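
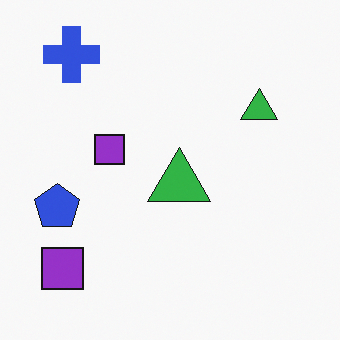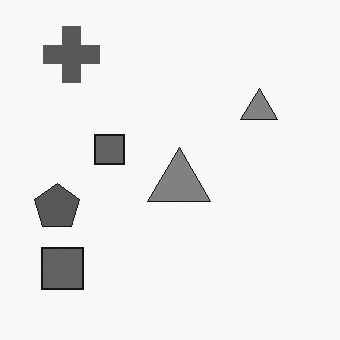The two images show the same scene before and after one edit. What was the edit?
The second image is the first converted to grayscale.

All color is removed — every shape is now a shade of grey.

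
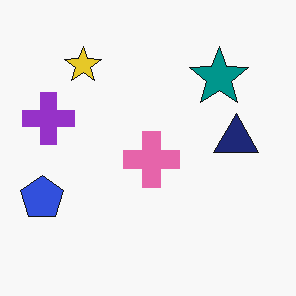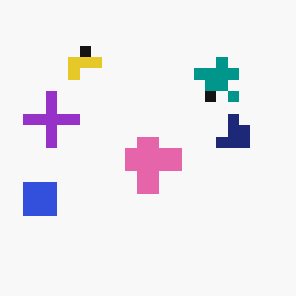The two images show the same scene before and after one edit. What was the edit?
This is the original image heavily pixelated into large blocks.

Shapes are reduced to large square blocks; fine edges and outlines are lost — a downscale-then-upscale (mosaic) effect.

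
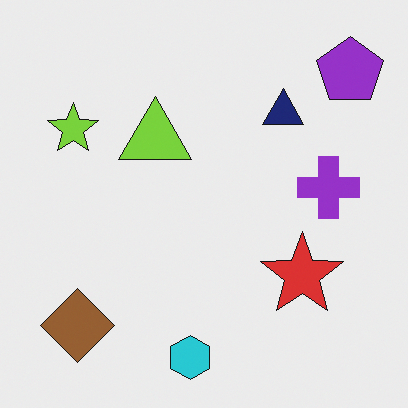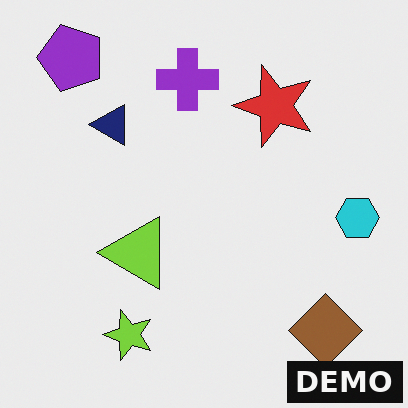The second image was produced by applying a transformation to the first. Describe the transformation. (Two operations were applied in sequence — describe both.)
It was rotated 90° counter-clockwise, then watermarked with the text "DEMO" in the lower-right corner.

The purple pentagon sits in the top-right of the first image and the top-left of the second — consistent with a whole-image 90° counter-clockwise rotation. A dark label reading "DEMO" appears in the lower-right corner.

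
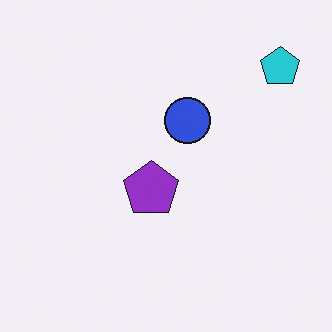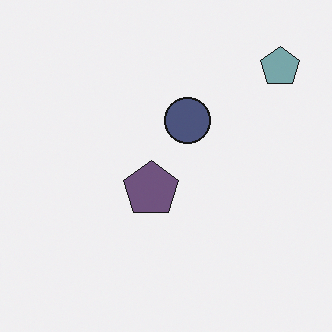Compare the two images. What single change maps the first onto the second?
This is the original image made much more muted (saturation change).

All colors are more muted and greyish — a global saturation change.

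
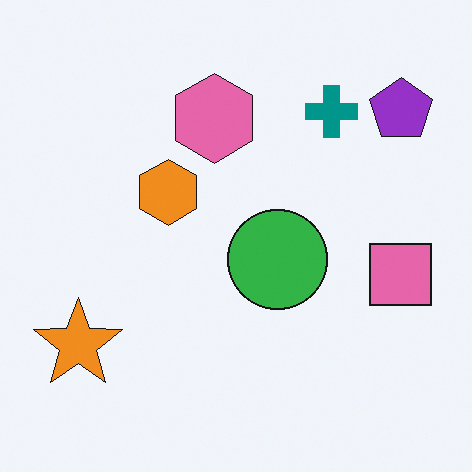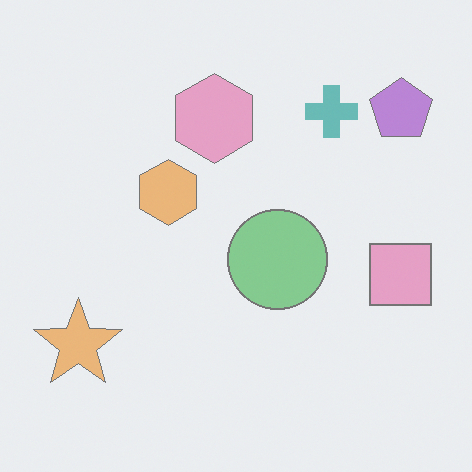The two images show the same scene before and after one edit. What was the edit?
The image was given much lower contrast.

Tones are pushed toward mid-grey across the whole image — a global contrast change.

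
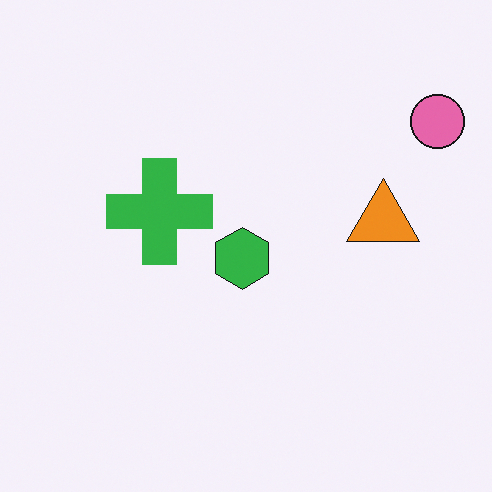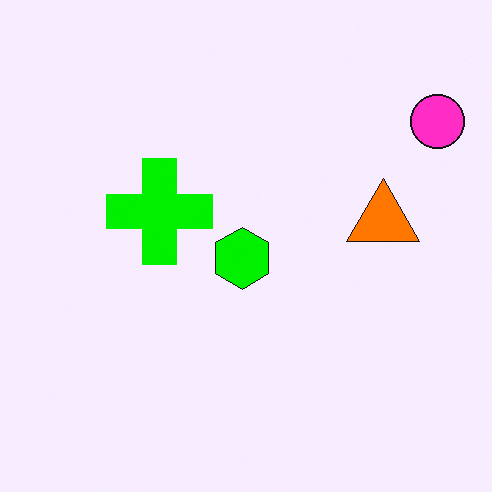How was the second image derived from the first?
Made much more vivid (saturation change).

All colors are more vivid — a global saturation change.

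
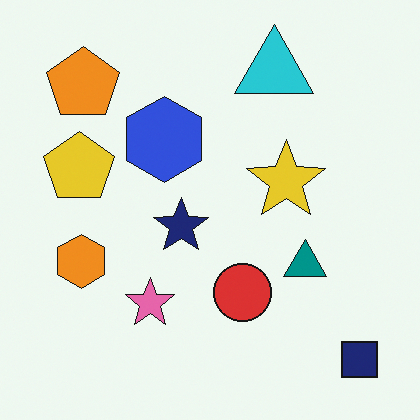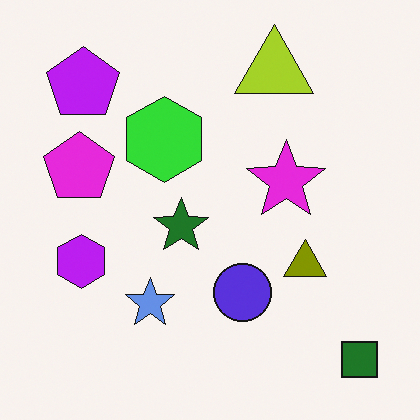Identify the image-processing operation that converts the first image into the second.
Hue-shifted through roughly half the color wheel.

Every shape's color has rotated by the same amount around the hue wheel — a uniform hue shift.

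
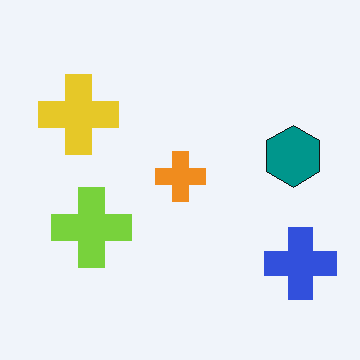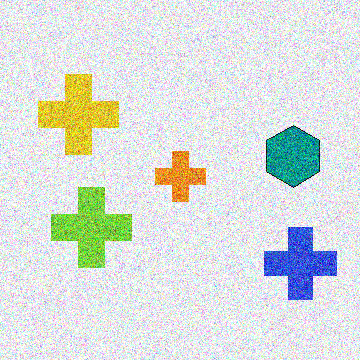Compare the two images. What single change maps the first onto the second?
The second image is the first degraded with a thick layer of grain.

Random speckle covers the whole image, including the flat background.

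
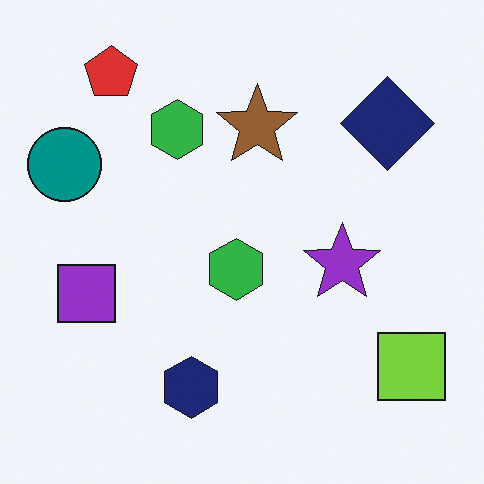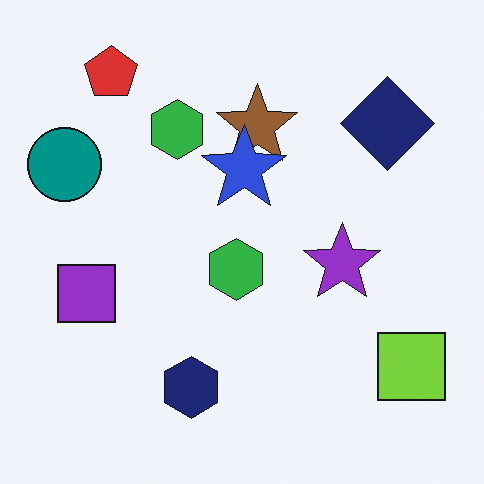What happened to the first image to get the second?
The second image is the first overlaid with an additional blue star.

A blue star appears in the second image that is absent from the first.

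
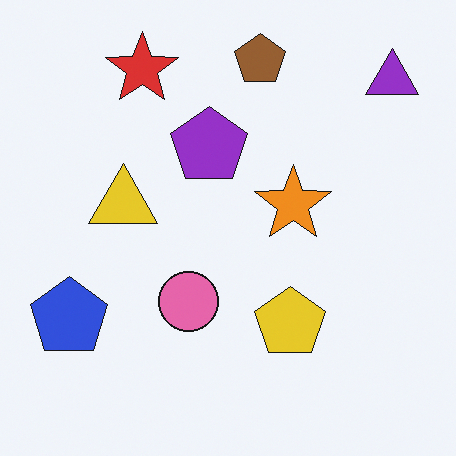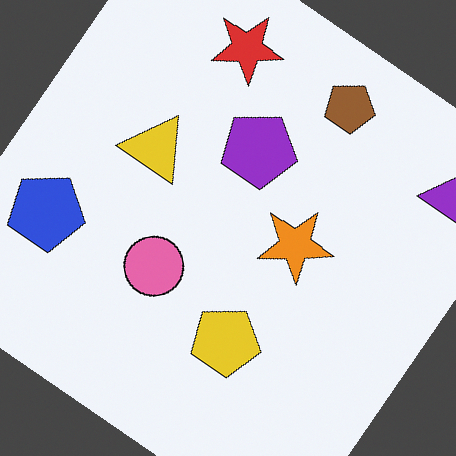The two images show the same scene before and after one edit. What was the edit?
The transformation is: rotated clockwise by a large amount — several tens of degrees.

Every shape is tilted by the same angle and the image corners show triangular fill wedges — a whole-image rotation by a non-right angle.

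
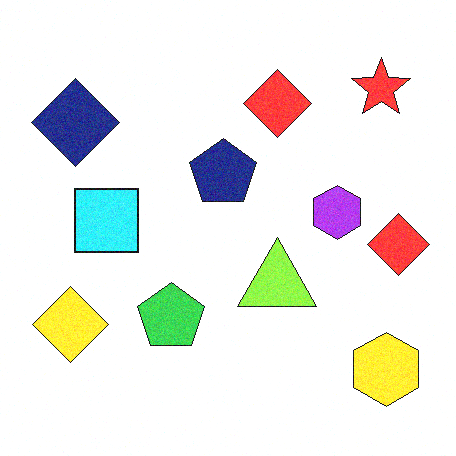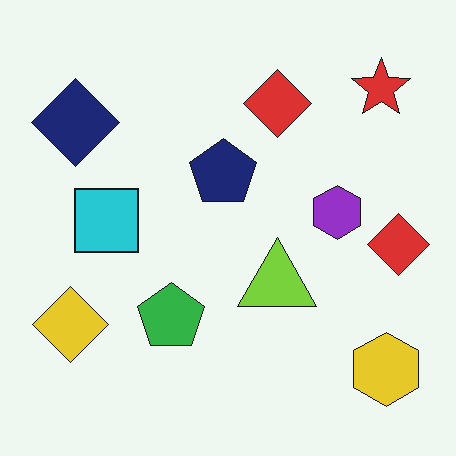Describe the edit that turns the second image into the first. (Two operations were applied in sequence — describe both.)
It was degraded with subtle gaussian noise, then slightly brightened.

Random speckle covers the whole image, including the flat background. Every pixel — background and shapes alike — is uniformly brightened.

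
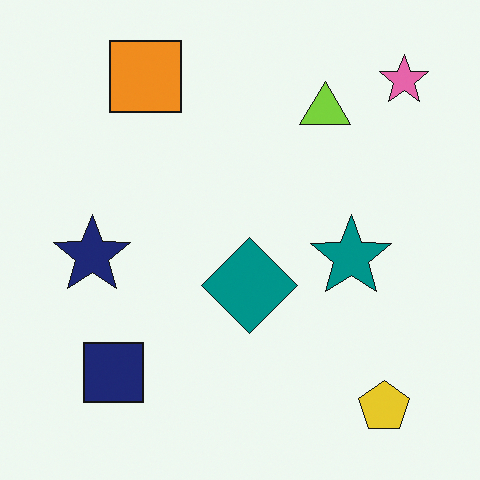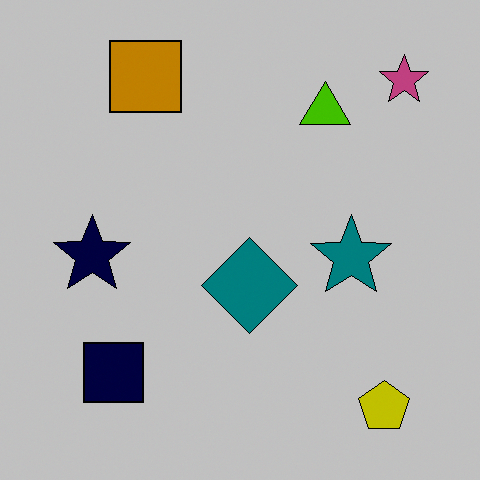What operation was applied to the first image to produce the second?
The transformation is: aggressively posterized.

Each flat color has snapped to a coarser quantized level — most visibly, the near-white background has dropped to a flat grey.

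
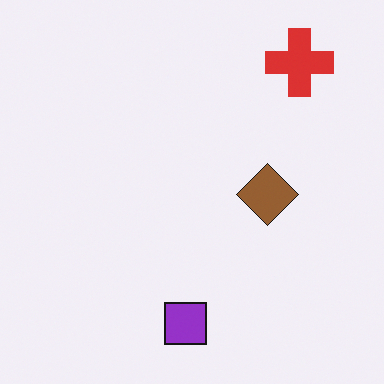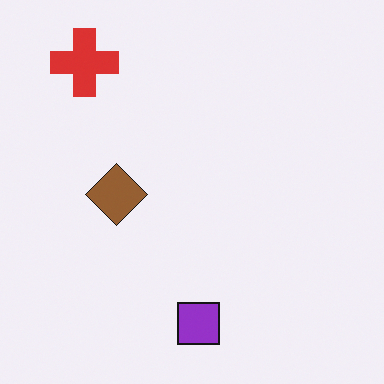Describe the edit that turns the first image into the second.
This is the original image flipped horizontally (left ↔ right).

The red cross is in the top-right of the first image and the top-left of the second — shapes on opposite sides of the vertical midline have swapped in a mirror flip.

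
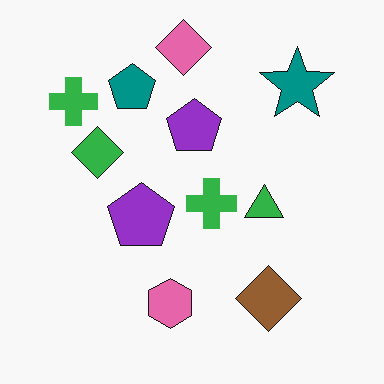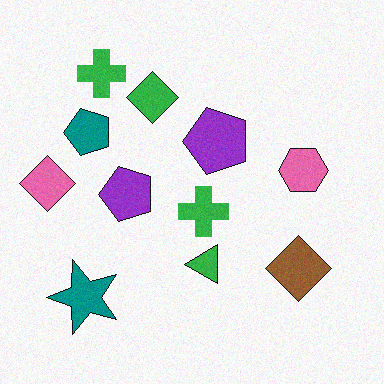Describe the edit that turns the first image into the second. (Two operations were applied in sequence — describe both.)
It was degraded with subtle gaussian noise, then transposed (reflected across the top-left ↔ bottom-right diagonal).

Random speckle covers the whole image, including the flat background. Shapes have swapped their row and column positions — what was in the top-right is now in the bottom-left — a diagonal reflection.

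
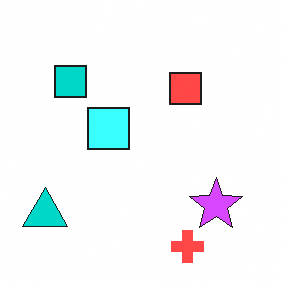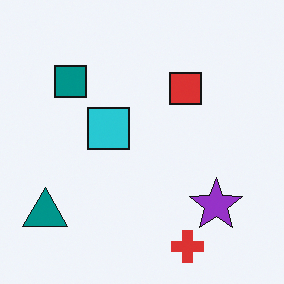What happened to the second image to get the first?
This is the original image substantially brightened.

Every pixel — background and shapes alike — is uniformly brightened.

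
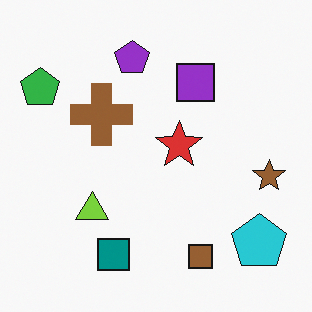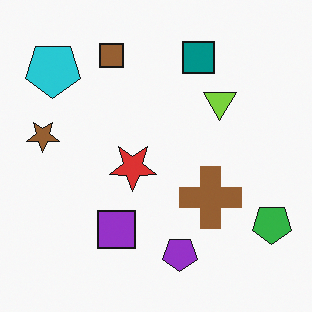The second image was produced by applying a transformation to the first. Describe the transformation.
This is the original image rotated 180°.

The green pentagon sits in the top-left of the first image and the bottom-right of the second — consistent with a whole-image 180° rotation.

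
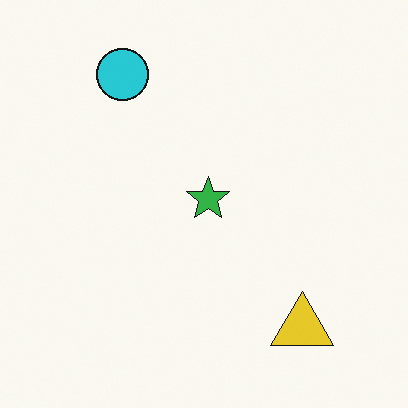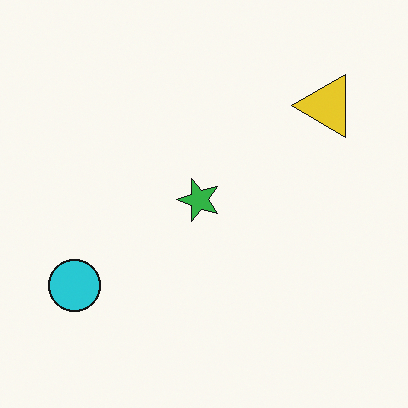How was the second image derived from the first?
The second image is the first rotated 90° counter-clockwise.

The yellow triangle sits in the bottom-right of the first image and the top-right of the second — consistent with a whole-image 90° counter-clockwise rotation.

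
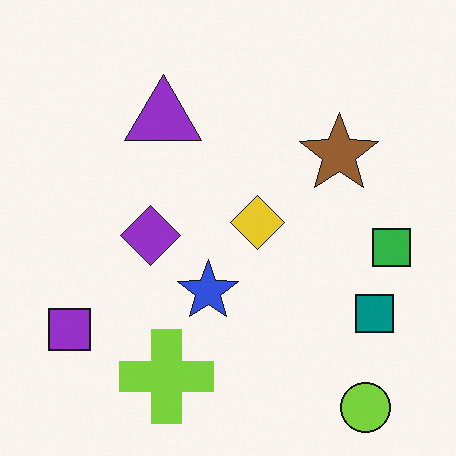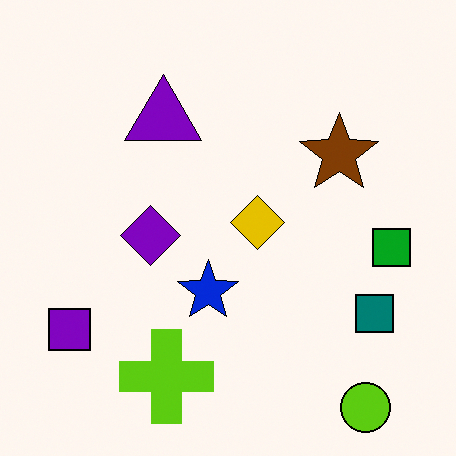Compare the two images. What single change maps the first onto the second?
It was given slightly increased contrast.

Tones are pushed away from mid-grey across the whole image — a global contrast change.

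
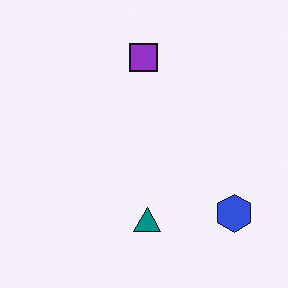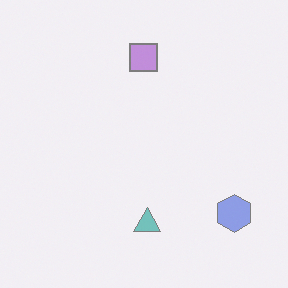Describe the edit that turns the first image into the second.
This is the original image washed out (contrast reduced).

Tones are pushed toward mid-grey across the whole image — a global contrast change.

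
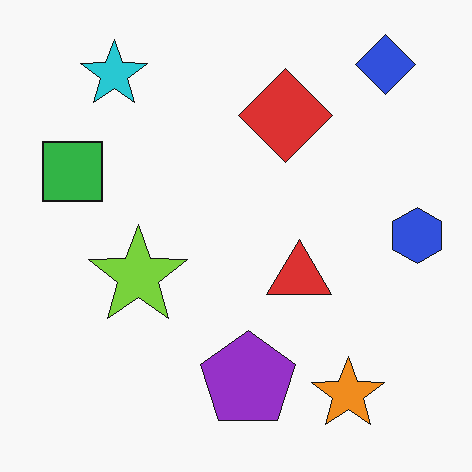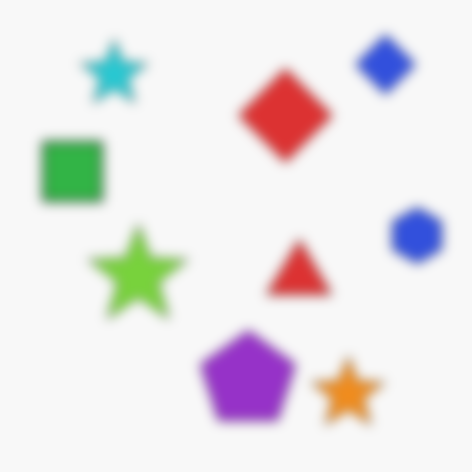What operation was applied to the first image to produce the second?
This is the original image strongly gaussian-blurred.

Shape edges and outlines are uniformly softened across the whole image.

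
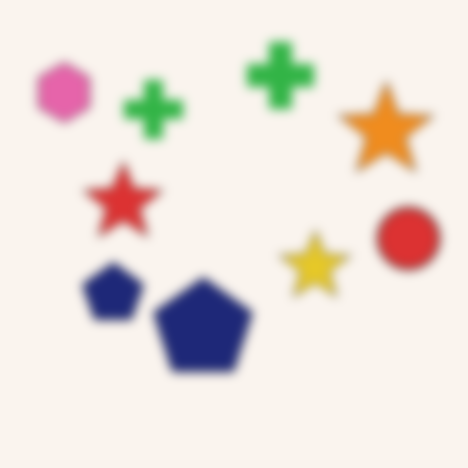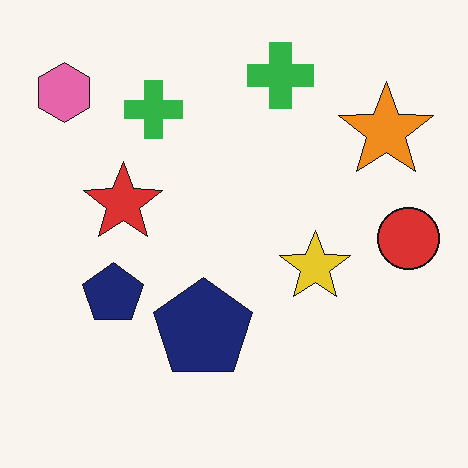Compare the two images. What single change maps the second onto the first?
It was heavily blurred.

Shape edges and outlines are uniformly softened across the whole image.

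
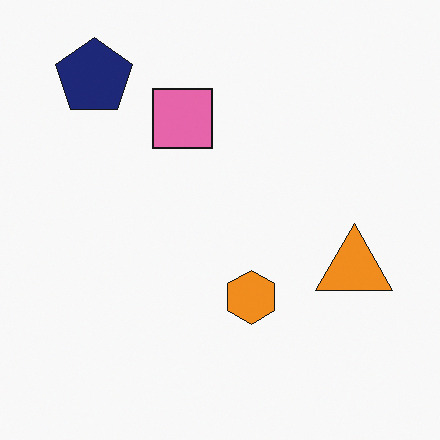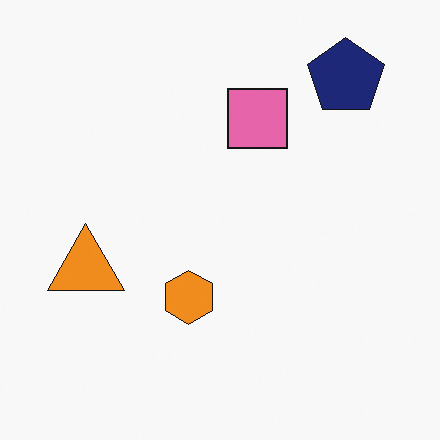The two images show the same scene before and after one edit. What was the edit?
Flipped horizontally (left ↔ right).

The orange triangle is in the right of the first image and the left of the second — shapes on opposite sides of the vertical midline have swapped in a mirror flip.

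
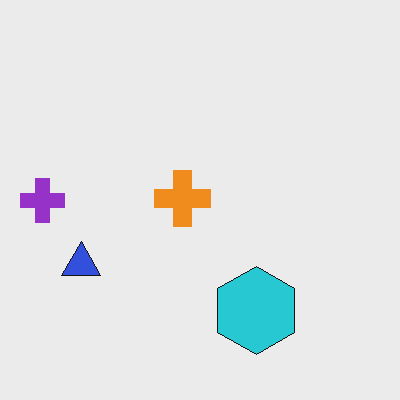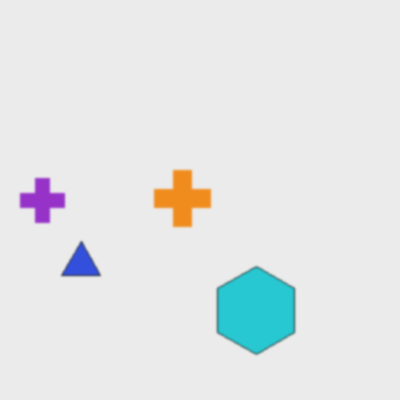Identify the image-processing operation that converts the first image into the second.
Slightly softened.

Shape edges and outlines are uniformly softened across the whole image.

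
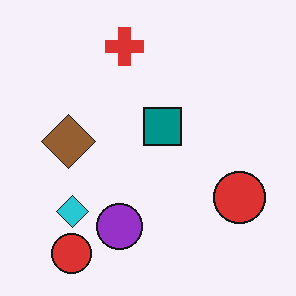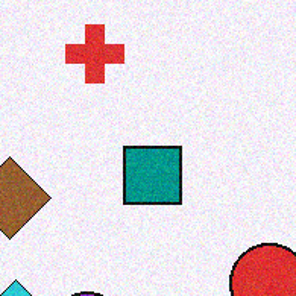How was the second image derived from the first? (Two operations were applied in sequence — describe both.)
It was degraded with light additive noise, then cropped to a modestly smaller region and rescaled.

Random speckle covers the whole image, including the flat background. The visible shapes are larger and the field of view is narrower; shapes near the original edges may be partly or wholly outside the frame — a crop-and-rescale.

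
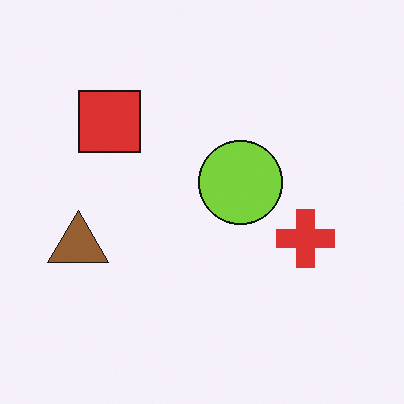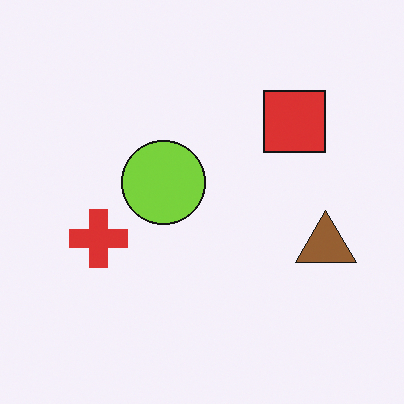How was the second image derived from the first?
The image was flipped horizontally (left ↔ right).

The brown triangle is in the left of the first image and the right of the second — shapes on opposite sides of the vertical midline have swapped in a mirror flip.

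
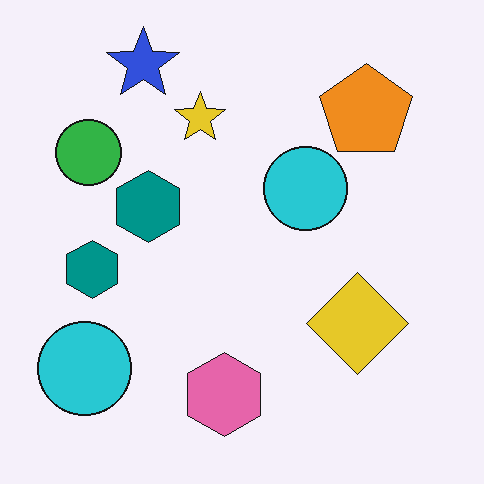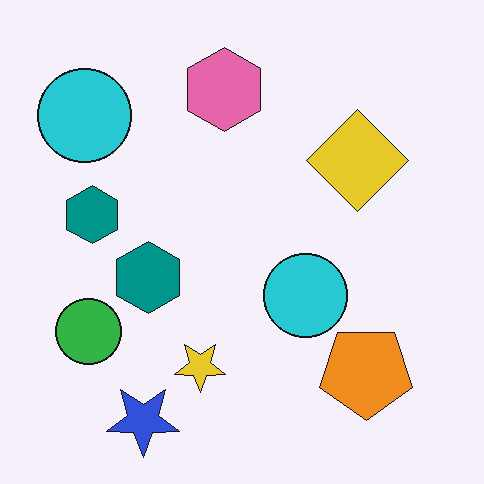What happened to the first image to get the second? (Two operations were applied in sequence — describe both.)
This is the original image flipped vertically (top ↔ bottom), then given moderate JPEG compression.

The blue star is in the top-left of the first image and the bottom-left of the second — shapes on opposite sides of the horizontal midline have swapped in a mirror flip. Blocky 8×8 compression artifacts appear around shape edges and the flat background shows ringing — characteristic JPEG degradation.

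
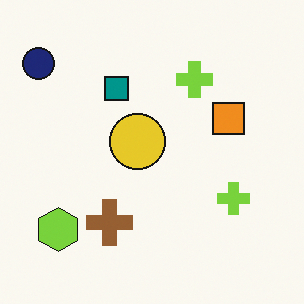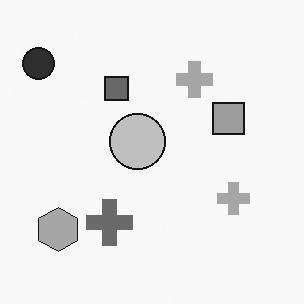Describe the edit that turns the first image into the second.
The transformation is: converted to grayscale.

All color is removed — every shape is now a shade of grey.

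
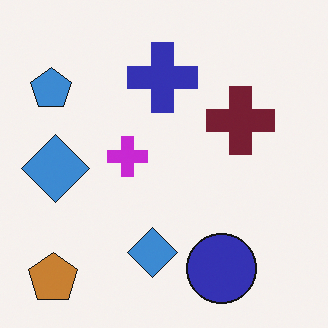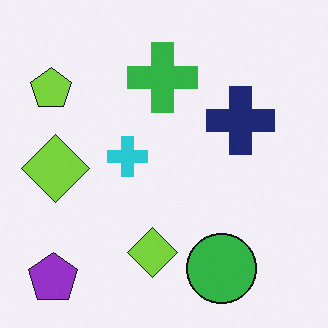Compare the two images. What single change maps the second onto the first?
It was hue-shifted through roughly a third of the color wheel.

Every shape's color has rotated by the same amount around the hue wheel — a uniform hue shift.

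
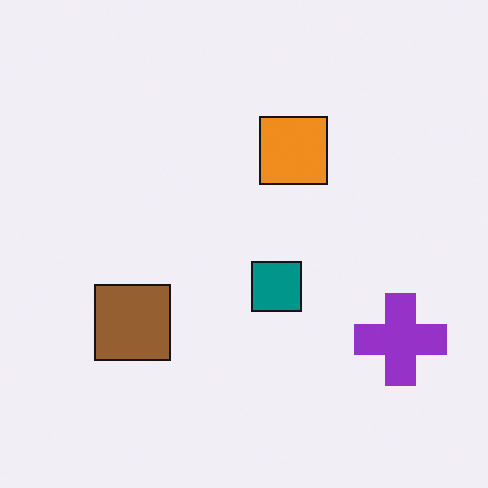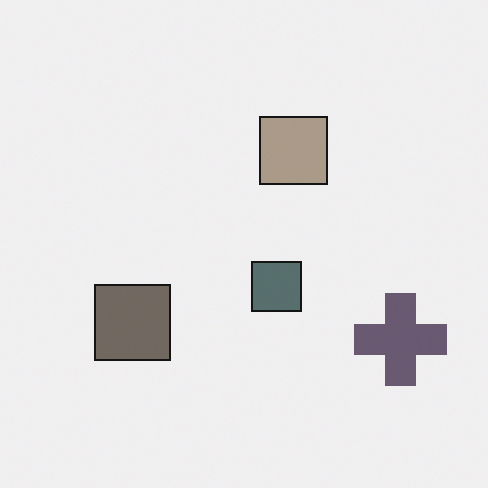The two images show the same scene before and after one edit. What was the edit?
It was made much more muted (saturation change).

All colors are more muted and greyish — a global saturation change.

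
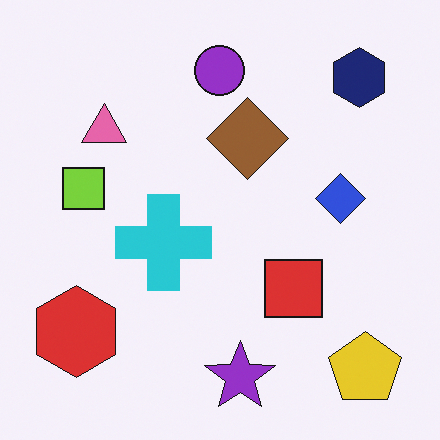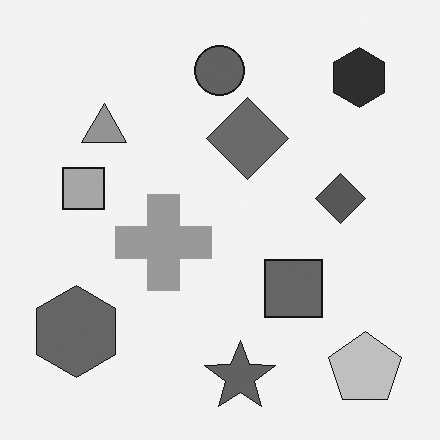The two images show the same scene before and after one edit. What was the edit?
The transformation is: converted to grayscale.

All color is removed — every shape is now a shade of grey.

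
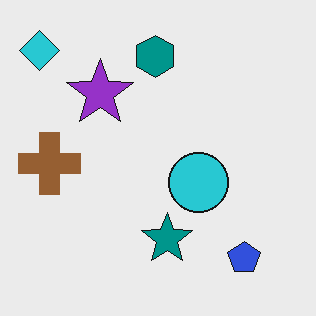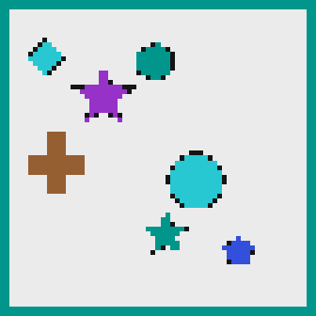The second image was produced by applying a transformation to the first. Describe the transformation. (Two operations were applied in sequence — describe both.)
Lightly pixelated (a mild mosaic effect), then framed with a teal border.

Shapes are reduced to large square blocks; fine edges and outlines are lost — a downscale-then-upscale (mosaic) effect. A solid teal frame runs around the edge of the second image, with the content slightly shrunk inside it.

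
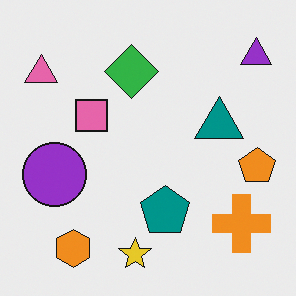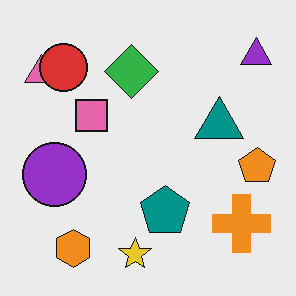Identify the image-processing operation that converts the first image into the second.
The second image is the first overlaid with an additional red circle.

A red circle appears in the second image that is absent from the first.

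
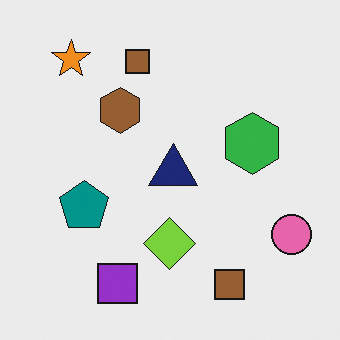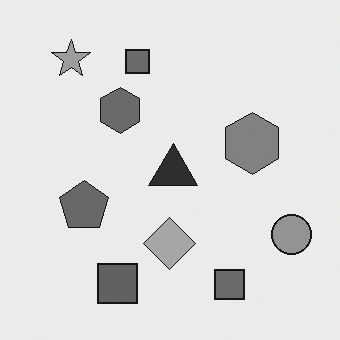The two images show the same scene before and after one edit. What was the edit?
The image was converted to grayscale.

All color is removed — every shape is now a shade of grey.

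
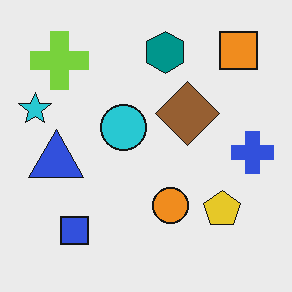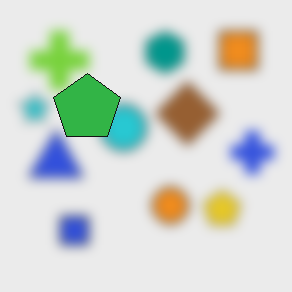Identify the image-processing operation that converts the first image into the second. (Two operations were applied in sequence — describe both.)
The image was heavily blurred, then overlaid with an additional green pentagon.

Shape edges and outlines are uniformly softened across the whole image. A green pentagon appears in the second image that is absent from the first.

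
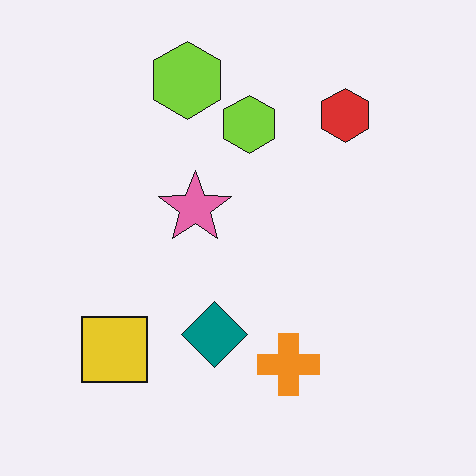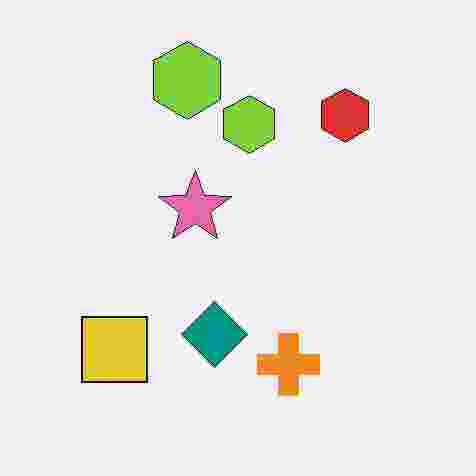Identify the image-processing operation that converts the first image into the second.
The image was heavily JPEG-compressed with obvious blocking artifacts.

Blocky 8×8 compression artifacts appear around shape edges and the flat background shows ringing — characteristic JPEG degradation.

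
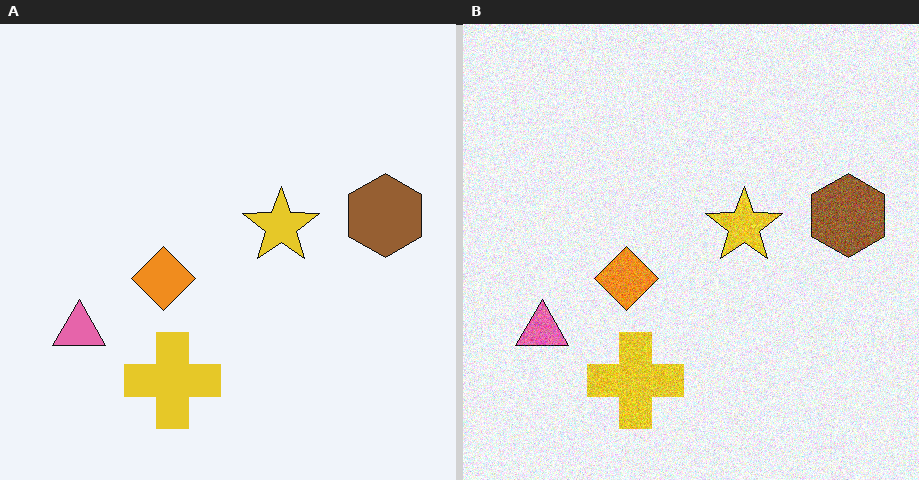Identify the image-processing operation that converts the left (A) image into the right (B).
Degraded with visible gaussian noise.

Random speckle covers the whole image, including the flat background.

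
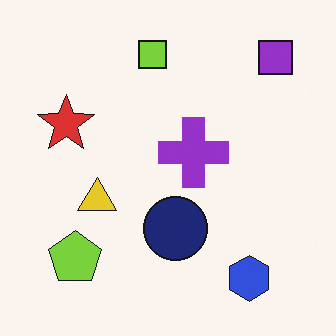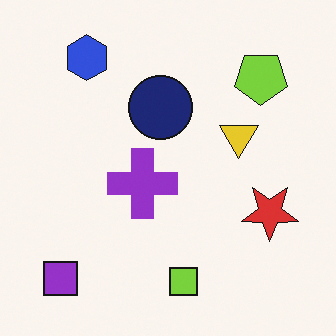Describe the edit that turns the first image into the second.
This is the original image rotated 180°.

The purple square sits in the top-right of the first image and the bottom-left of the second — consistent with a whole-image 180° rotation.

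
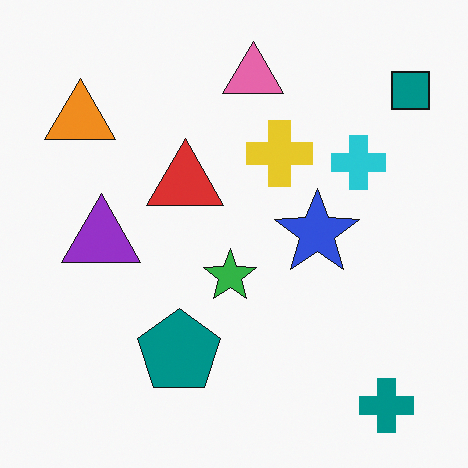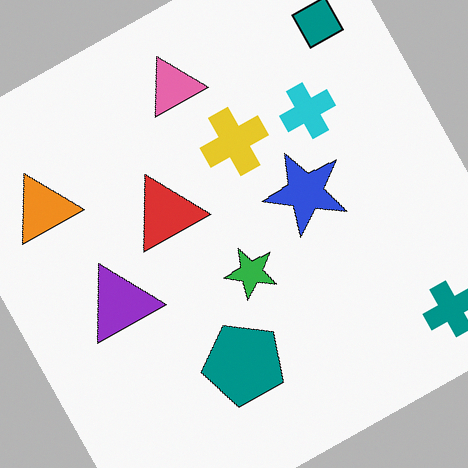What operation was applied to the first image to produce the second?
It was rotated counter-clockwise by a clearly visible amount.

Every shape is tilted by the same angle and the image corners show triangular fill wedges — a whole-image rotation by a non-right angle.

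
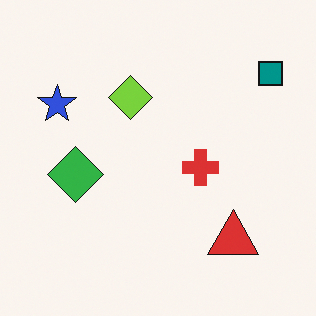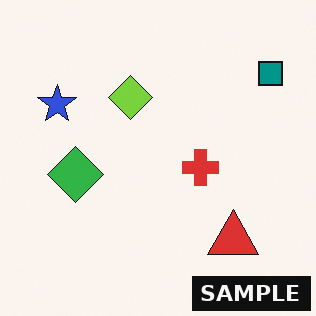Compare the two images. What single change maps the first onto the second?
This is the original image watermarked with the text "SAMPLE" in the lower-right corner.

A dark label reading "SAMPLE" appears in the lower-right corner.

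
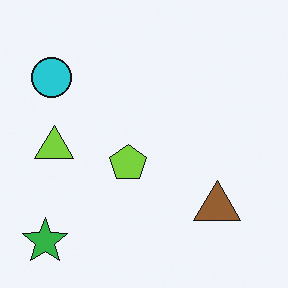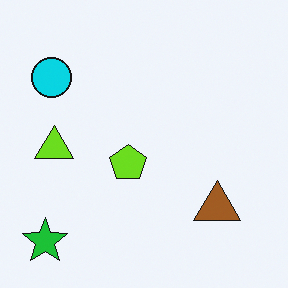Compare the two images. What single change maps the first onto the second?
The image was slightly oversaturated.

All colors are more vivid — a global saturation change.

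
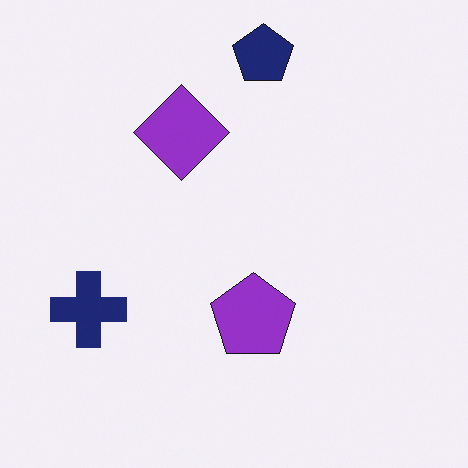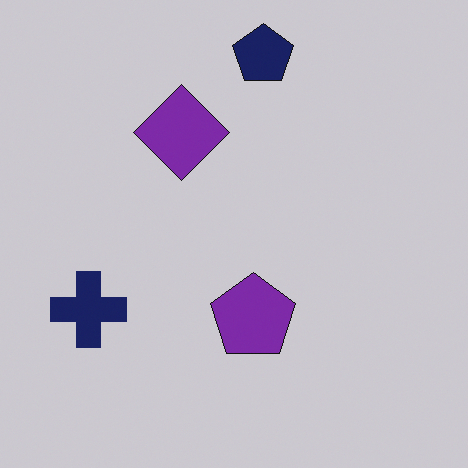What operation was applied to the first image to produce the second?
The image was slightly darkened.

Every pixel — background and shapes alike — is uniformly darkened.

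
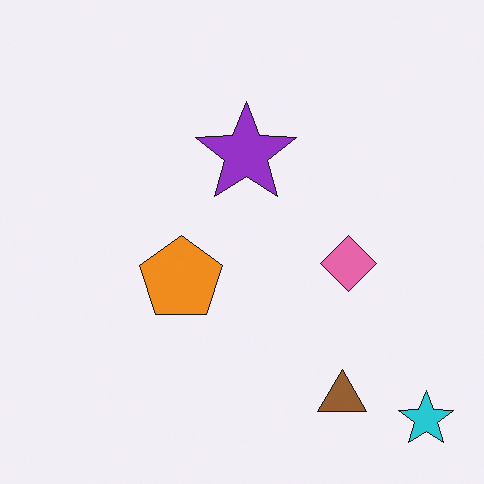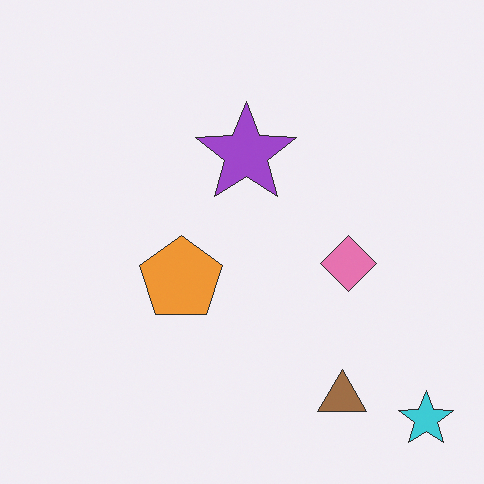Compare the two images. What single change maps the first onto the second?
The second image is the first given slightly reduced contrast.

Tones are pushed toward mid-grey across the whole image — a global contrast change.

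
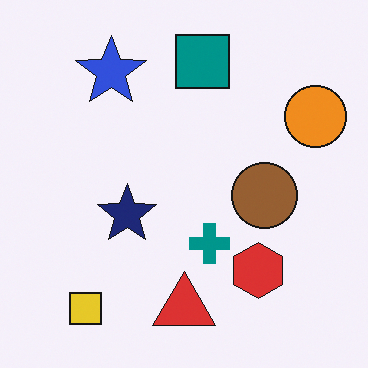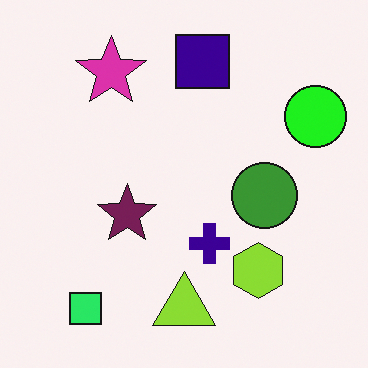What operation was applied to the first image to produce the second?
The transformation is: hue-shifted noticeably.

Every shape's color has rotated by the same amount around the hue wheel — a uniform hue shift.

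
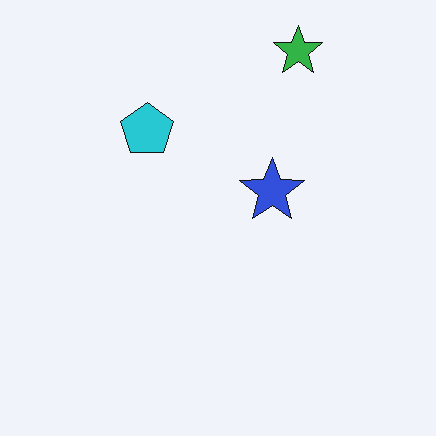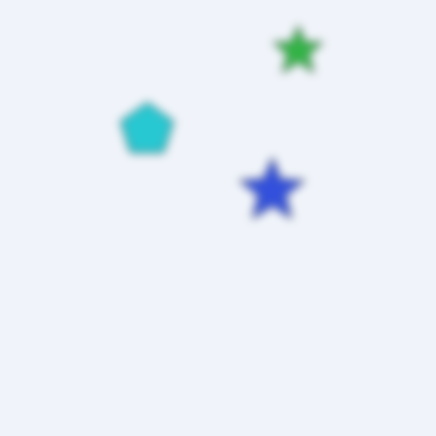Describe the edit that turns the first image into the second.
The transformation is: noticeably gaussian-blurred.

Shape edges and outlines are uniformly softened across the whole image.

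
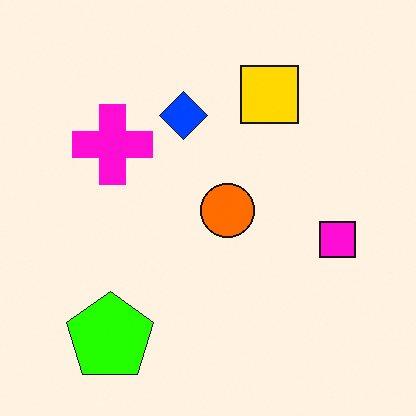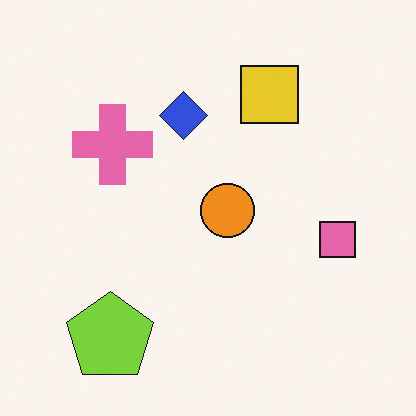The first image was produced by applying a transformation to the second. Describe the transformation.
The image was made much more vivid (saturation change).

All colors are more vivid — a global saturation change.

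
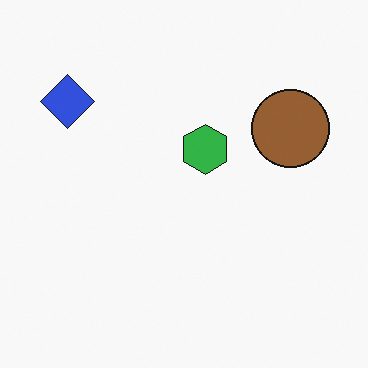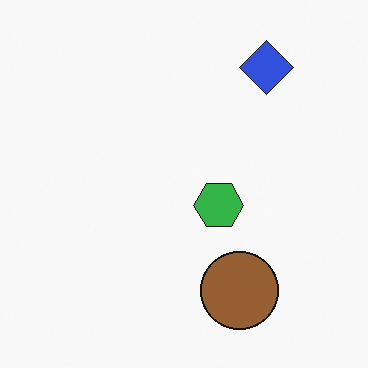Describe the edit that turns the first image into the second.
The transformation is: rotated 90° clockwise.

The blue diamond sits in the top-left of the first image and the top-right of the second — consistent with a whole-image 90° clockwise rotation.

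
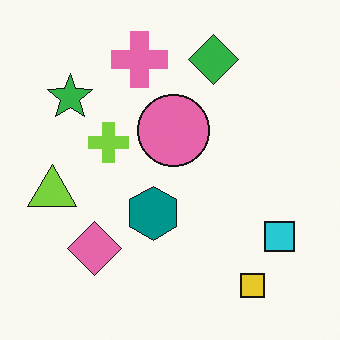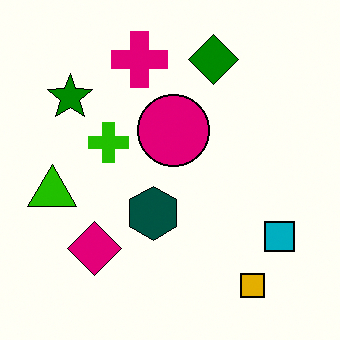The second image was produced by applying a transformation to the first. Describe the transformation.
The image was boosted in contrast.

Tones are pushed away from mid-grey across the whole image — a global contrast change.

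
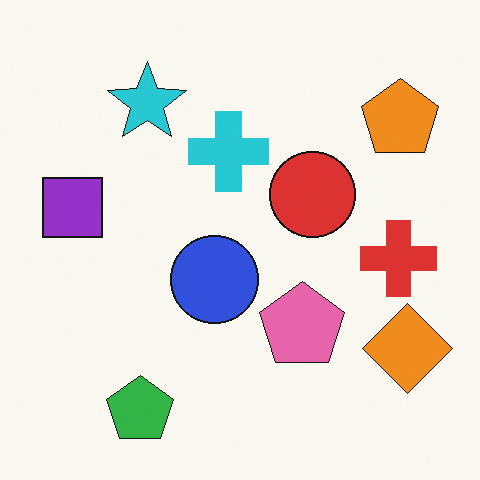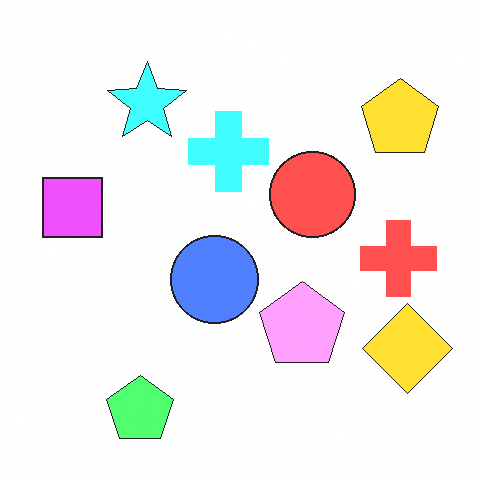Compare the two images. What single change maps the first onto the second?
Noticeably brightened.

Every pixel — background and shapes alike — is uniformly brightened.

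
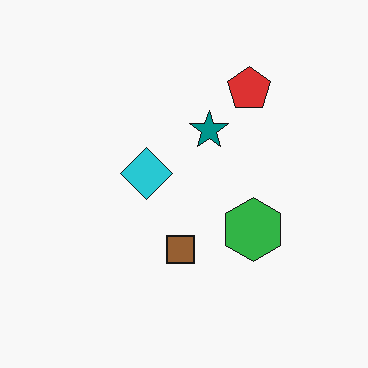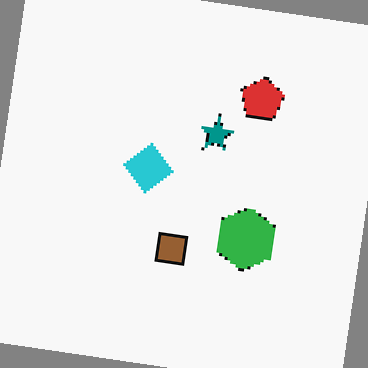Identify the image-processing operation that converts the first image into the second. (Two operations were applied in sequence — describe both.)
It was lightly pixelated (a mild mosaic effect), then rotated clockwise by a small amount.

Shapes are reduced to large square blocks; fine edges and outlines are lost — a downscale-then-upscale (mosaic) effect. Every shape is tilted by the same angle and the image corners show triangular fill wedges — a whole-image rotation by a non-right angle.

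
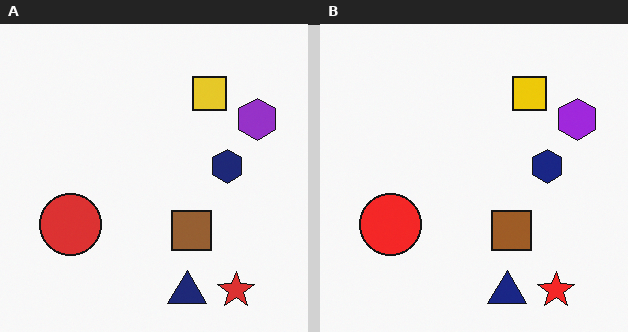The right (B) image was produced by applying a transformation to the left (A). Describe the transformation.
It was slightly oversaturated.

All colors are more vivid — a global saturation change.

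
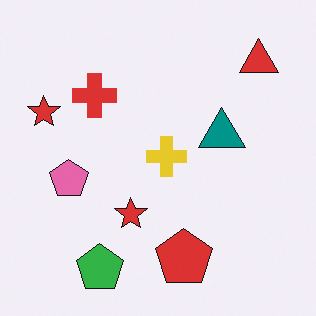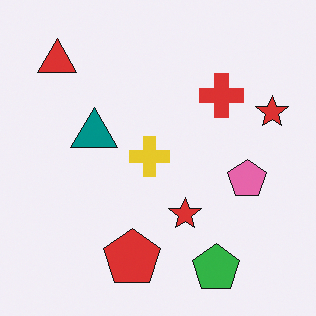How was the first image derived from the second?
The transformation is: flipped horizontally (left ↔ right).

The red triangle is in the top-left of the second image and the top-right of the first — shapes on opposite sides of the vertical midline have swapped in a mirror flip.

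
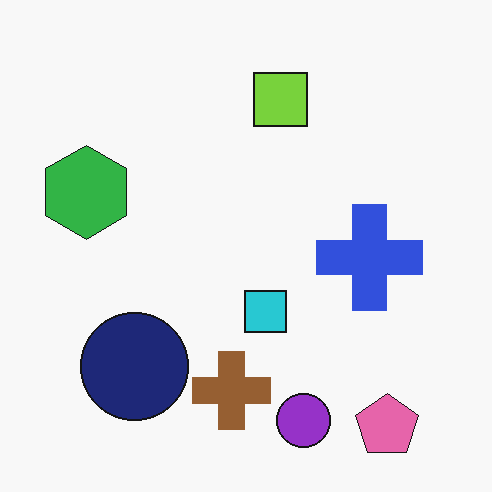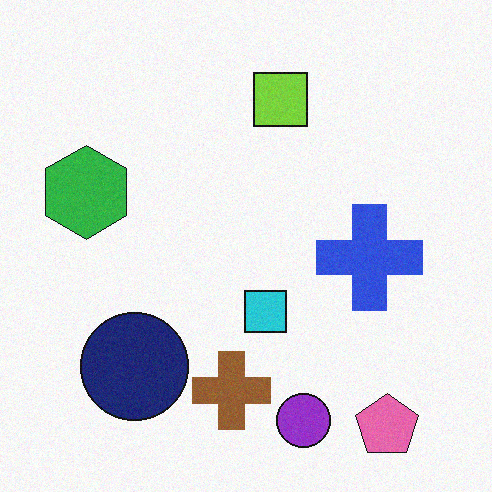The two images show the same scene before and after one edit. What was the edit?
It was degraded with subtle gaussian noise.

Random speckle covers the whole image, including the flat background.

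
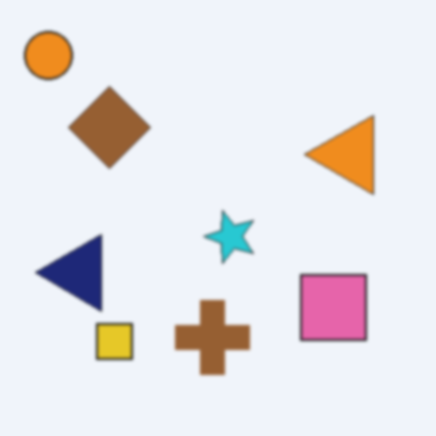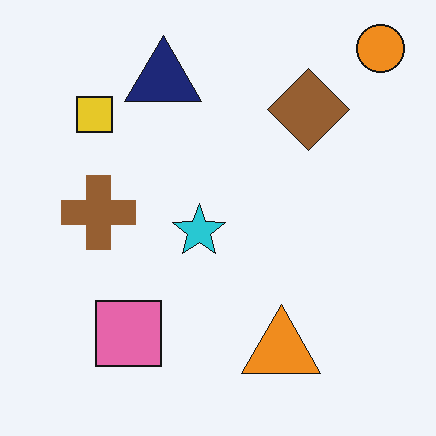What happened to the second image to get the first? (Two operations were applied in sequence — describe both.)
The image was given a subtle gaussian blur, then rotated 90° counter-clockwise.

Shape edges and outlines are uniformly softened across the whole image. The orange circle sits in the top-right of the second image and the top-left of the first — consistent with a whole-image 90° counter-clockwise rotation.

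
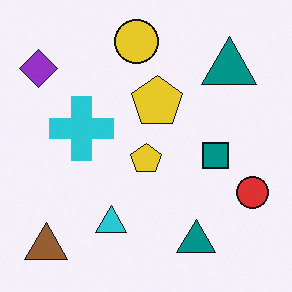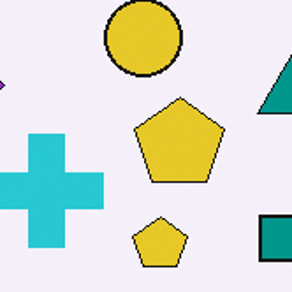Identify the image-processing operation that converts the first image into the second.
The second image is the first cropped to a noticeably smaller region and rescaled.

The visible shapes are larger and the field of view is narrower; shapes near the original edges may be partly or wholly outside the frame — a crop-and-rescale.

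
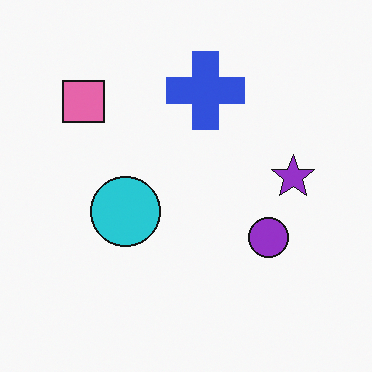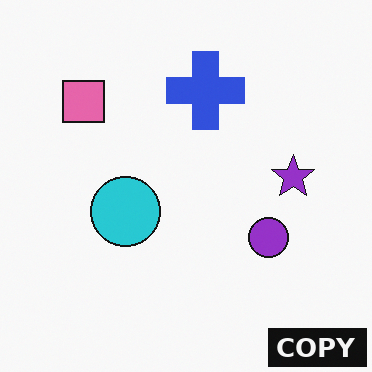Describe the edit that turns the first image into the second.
This is the original image watermarked with the text "COPY" in the lower-right corner.

A dark label reading "COPY" appears in the lower-right corner.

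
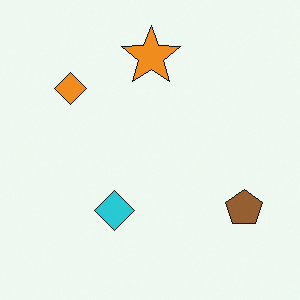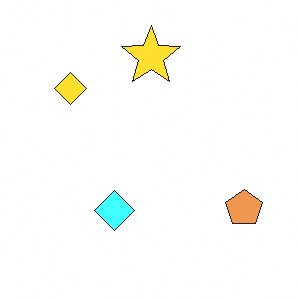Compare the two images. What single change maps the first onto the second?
The image was brightened a lot.

Every pixel — background and shapes alike — is uniformly brightened.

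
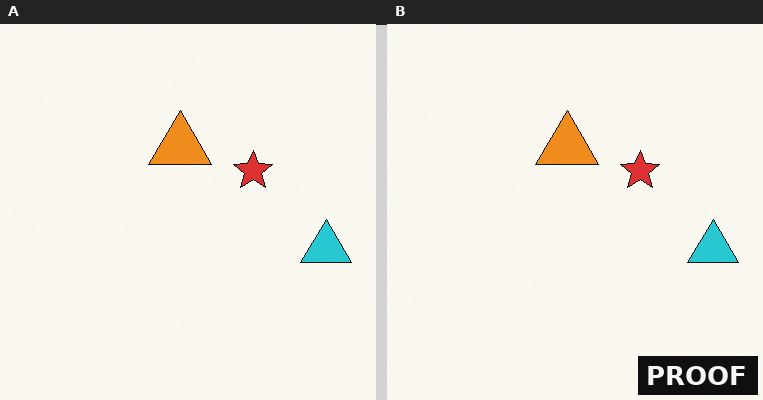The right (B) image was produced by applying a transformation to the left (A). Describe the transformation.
The image was watermarked with the text "PROOF" in the lower-right corner.

A dark label reading "PROOF" appears in the lower-right corner.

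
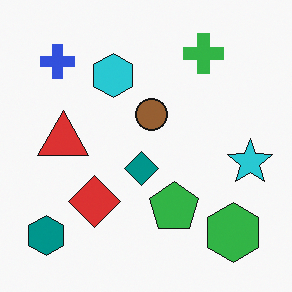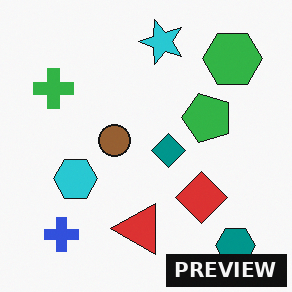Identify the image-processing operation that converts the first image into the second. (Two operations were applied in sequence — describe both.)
Rotated 90° counter-clockwise, then watermarked with the text "PREVIEW" in the lower-right corner.

The teal hexagon sits in the bottom-left of the first image and the bottom-right of the second — consistent with a whole-image 90° counter-clockwise rotation. A dark label reading "PREVIEW" appears in the lower-right corner.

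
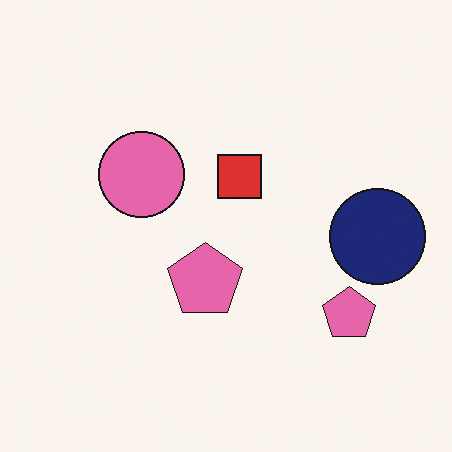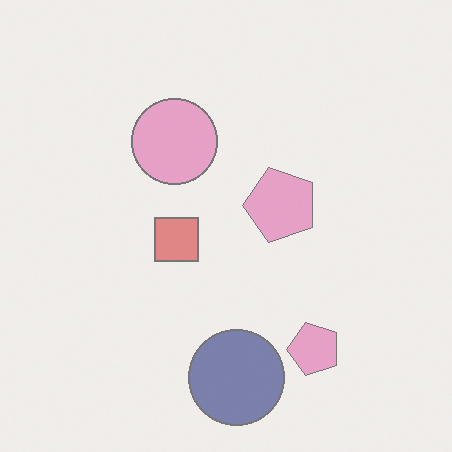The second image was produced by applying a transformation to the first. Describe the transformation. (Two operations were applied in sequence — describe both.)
It was transposed (reflected across the top-left ↔ bottom-right diagonal), then given much lower contrast.

Shapes have swapped their row and column positions — what was in the top-right is now in the bottom-left — a diagonal reflection. Tones are pushed toward mid-grey across the whole image — a global contrast change.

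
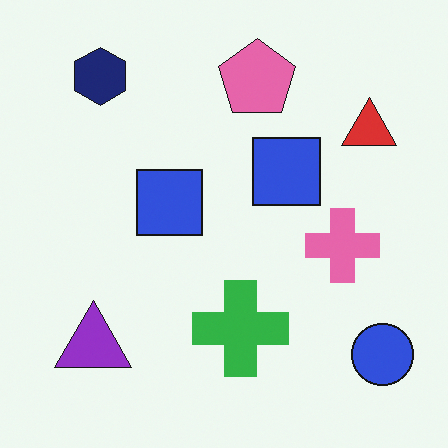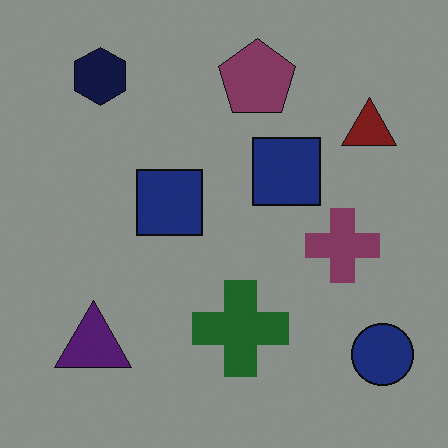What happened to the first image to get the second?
This is the original image substantially darkened.

Every pixel — background and shapes alike — is uniformly darkened.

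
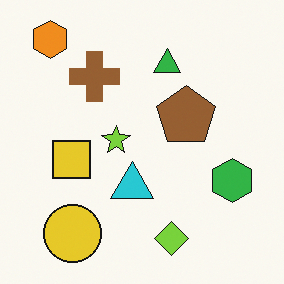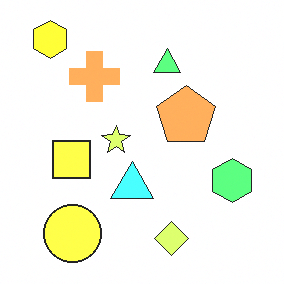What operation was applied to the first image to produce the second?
The transformation is: substantially brightened.

Every pixel — background and shapes alike — is uniformly brightened.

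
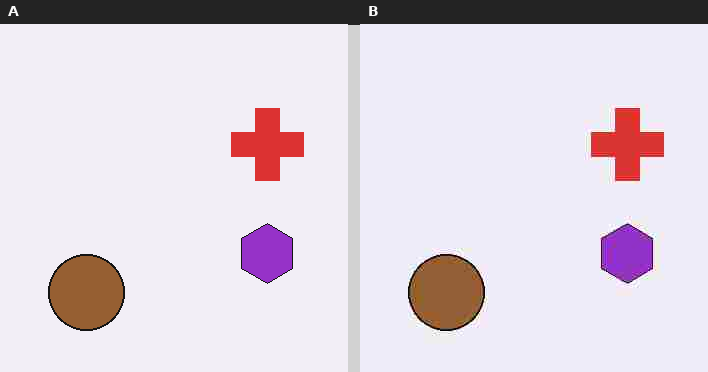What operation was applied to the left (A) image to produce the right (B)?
The image was heavily JPEG-compressed with obvious blocking artifacts.

Blocky 8×8 compression artifacts appear around shape edges and the flat background shows ringing — characteristic JPEG degradation.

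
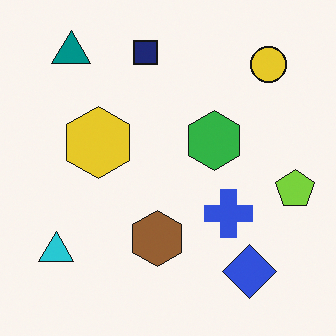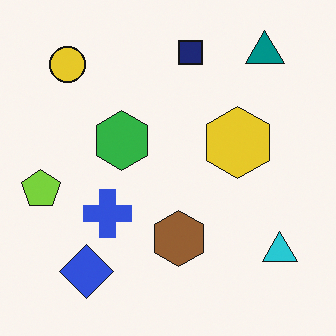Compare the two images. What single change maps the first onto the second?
The second image is the first flipped horizontally (left ↔ right).

The lime pentagon is in the right of the first image and the left of the second — shapes on opposite sides of the vertical midline have swapped in a mirror flip.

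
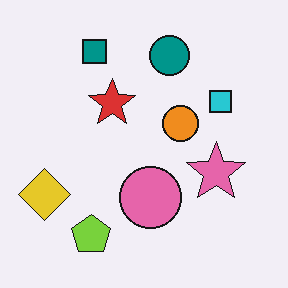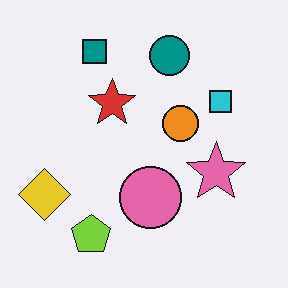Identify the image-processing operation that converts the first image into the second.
The second image is the first JPEG-compressed with visible artifacts.

Blocky 8×8 compression artifacts appear around shape edges and the flat background shows ringing — characteristic JPEG degradation.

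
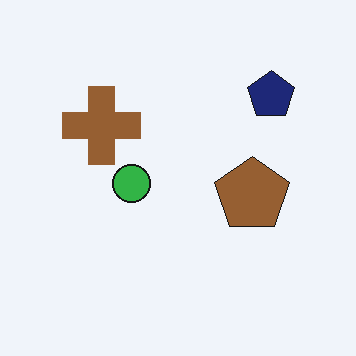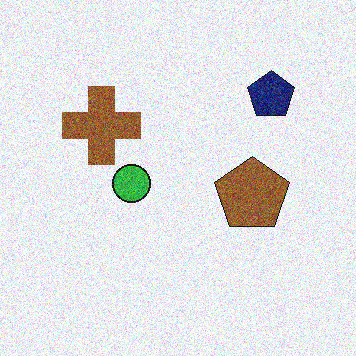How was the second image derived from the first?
The image was degraded with visible gaussian noise.

Random speckle covers the whole image, including the flat background.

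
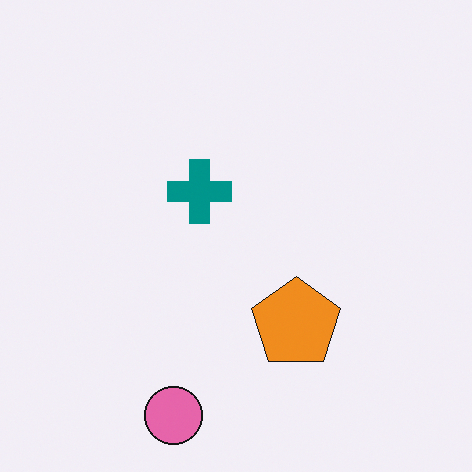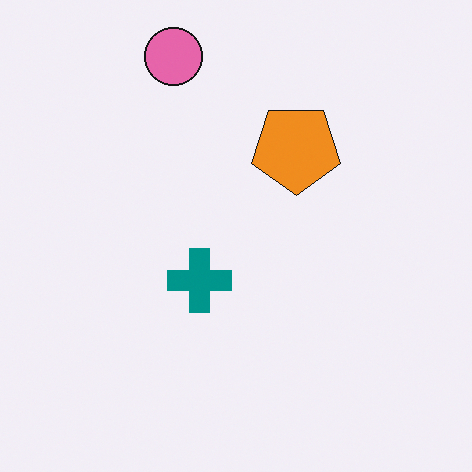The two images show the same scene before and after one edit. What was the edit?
The transformation is: flipped vertically (top ↔ bottom).

The pink circle is in the bottom of the first image and the top of the second — shapes on opposite sides of the horizontal midline have swapped in a mirror flip.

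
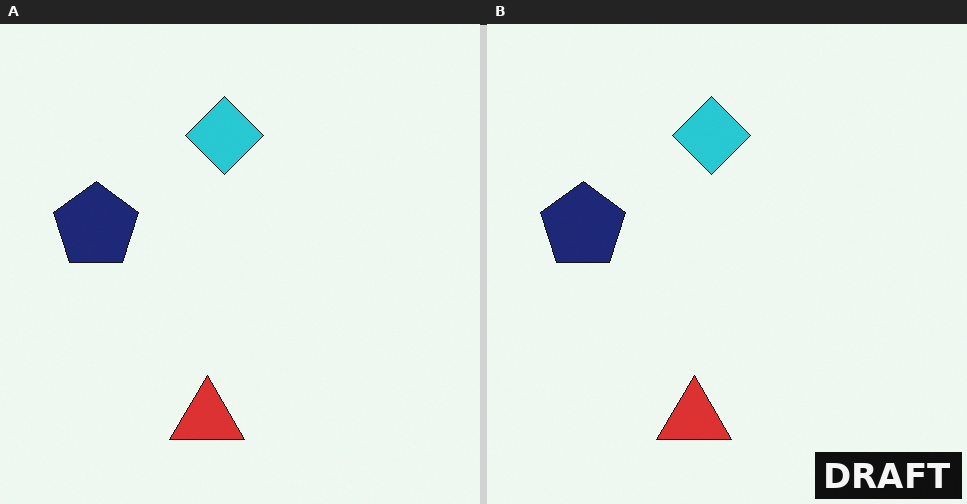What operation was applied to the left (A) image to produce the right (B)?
The right (B) image is the left (A) watermarked with the text "DRAFT" in the lower-right corner.

A dark label reading "DRAFT" appears in the lower-right corner.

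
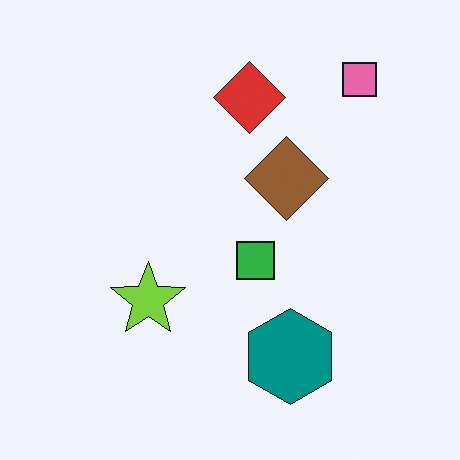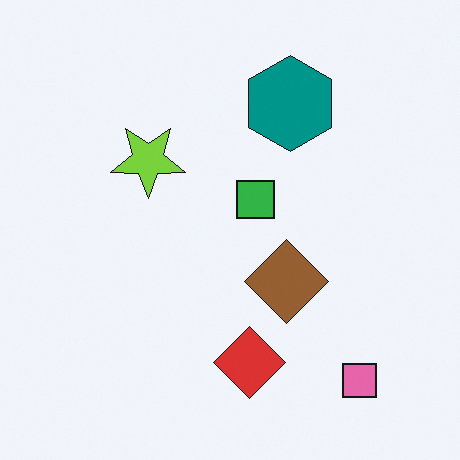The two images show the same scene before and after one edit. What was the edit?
The image was flipped vertically (top ↔ bottom).

The pink square is in the top-right of the first image and the bottom-right of the second — shapes on opposite sides of the horizontal midline have swapped in a mirror flip.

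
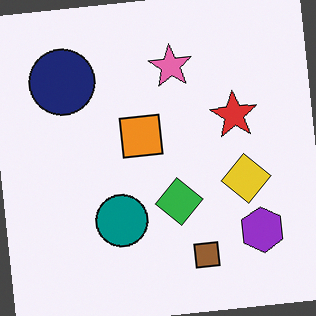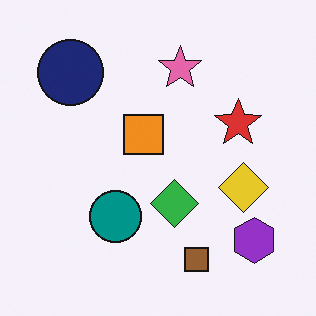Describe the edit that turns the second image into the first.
This is the original image rotated counter-clockwise by a slight angle.

Every shape is tilted by the same angle and the image corners show triangular fill wedges — a whole-image rotation by a non-right angle.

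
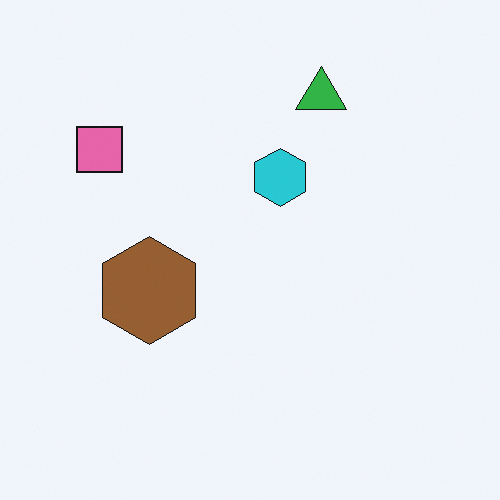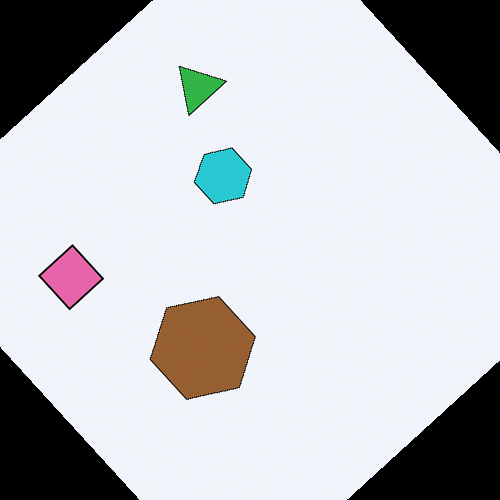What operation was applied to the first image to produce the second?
The image was rotated counter-clockwise by a large amount — several tens of degrees.

Every shape is tilted by the same angle and the image corners show triangular fill wedges — a whole-image rotation by a non-right angle.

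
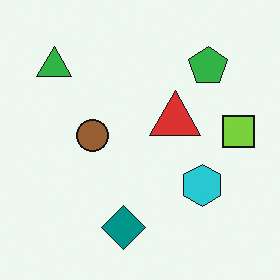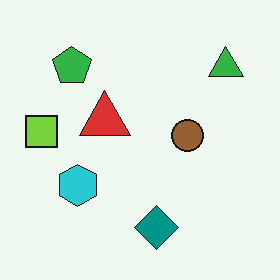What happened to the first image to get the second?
The image was flipped horizontally (left ↔ right).

The lime square is in the right of the first image and the left of the second — shapes on opposite sides of the vertical midline have swapped in a mirror flip.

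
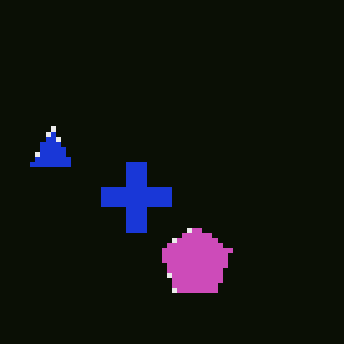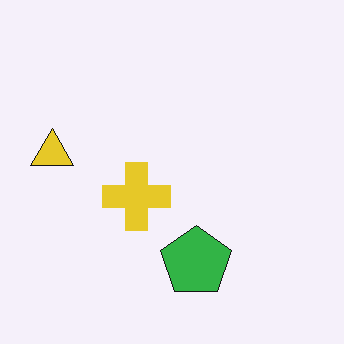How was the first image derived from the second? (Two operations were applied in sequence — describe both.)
The image was color-inverted (negative), then lightly pixelated (a mild mosaic effect).

The light background has become dark and every shape's color is its complement — a photographic negative. Shapes are reduced to large square blocks; fine edges and outlines are lost — a downscale-then-upscale (mosaic) effect.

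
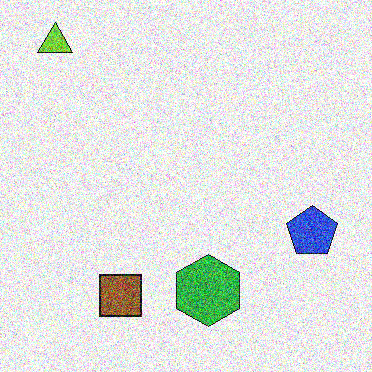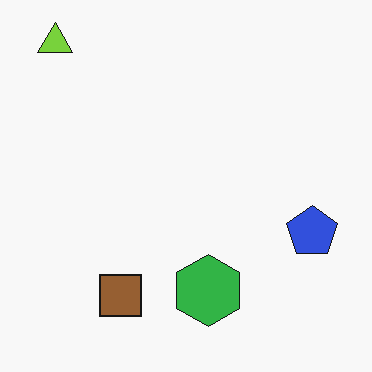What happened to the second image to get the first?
This is the original image degraded with a thick layer of grain.

Random speckle covers the whole image, including the flat background.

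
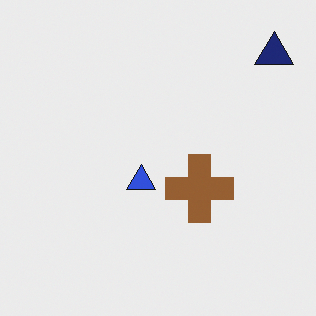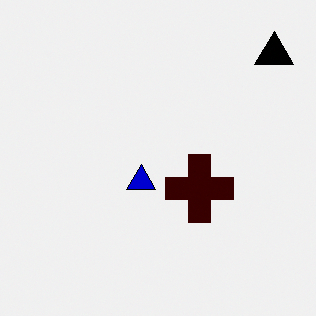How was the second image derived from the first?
The transformation is: given much higher contrast.

Tones are pushed away from mid-grey across the whole image — a global contrast change.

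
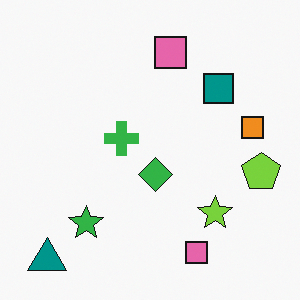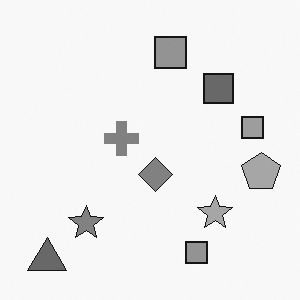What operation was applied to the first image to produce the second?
The transformation is: converted to grayscale.

All color is removed — every shape is now a shade of grey.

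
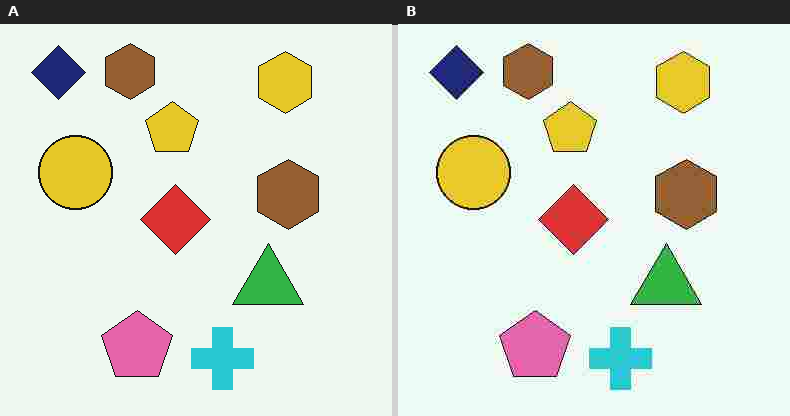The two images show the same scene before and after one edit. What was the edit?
The image was heavily JPEG-compressed with obvious blocking artifacts.

Blocky 8×8 compression artifacts appear around shape edges and the flat background shows ringing — characteristic JPEG degradation.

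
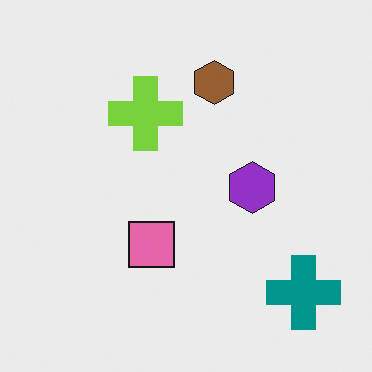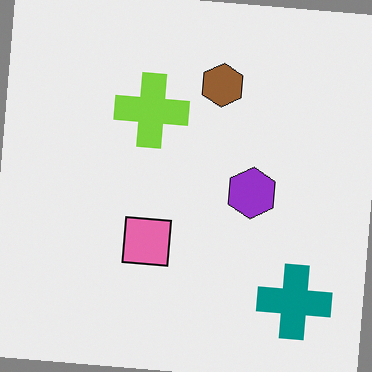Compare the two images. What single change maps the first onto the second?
The image was rotated clockwise by a slight angle.

Every shape is tilted by the same angle and the image corners show triangular fill wedges — a whole-image rotation by a non-right angle.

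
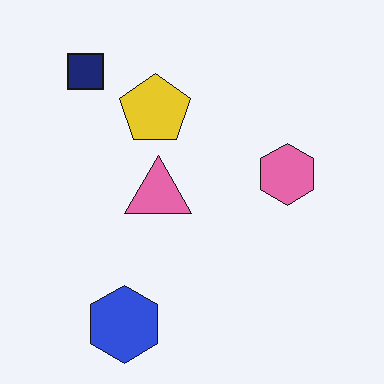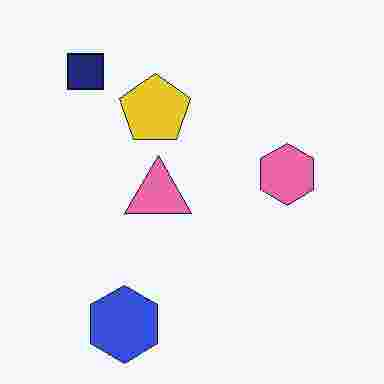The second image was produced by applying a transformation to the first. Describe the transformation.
The second image is the first degraded with heavy JPEG compression.

Blocky 8×8 compression artifacts appear around shape edges and the flat background shows ringing — characteristic JPEG degradation.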